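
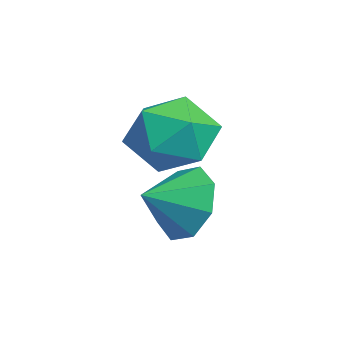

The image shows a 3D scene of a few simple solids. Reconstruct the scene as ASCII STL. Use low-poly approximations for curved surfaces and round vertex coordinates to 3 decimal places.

solid 
facet normal -0.360 0.848 -0.390
outer loop
vertex 0.534 -1.726 -0.361
vertex 0.041 -2.278 -1.106
vertex -0.209 -1.942 -0.144
endloop
endfacet
facet normal 0.326 -0.192 0.925
outer loop
vertex 0.534 -1.726 -0.361
vertex -0.209 -1.942 -0.144
vertex 0.459 -3.262 -0.654
endloop
endfacet
facet normal -0.360 0.848 -0.390
outer loop
vertex -0.209 -1.942 -0.144
vertex 0.041 -2.278 -1.106
vertex -0.805 -2.354 -0.49
endloop
endfacet
facet normal -0.203 -0.441 0.874
outer loop
vertex -0.209 -1.942 -0.144
vertex -0.805 -2.354 -0.49
vertex 0.459 -3.262 -0.654
endloop
endfacet
facet normal -0.360 0.848 -0.389
outer loop
vertex -0.805 -2.354 -0.49
vertex 0.041 -2.278 -1.106
vertex -0.906 -2.722 -1.198
endloop
endfacet
facet normal -0.479 -0.749 0.458
outer loop
vertex -0.805 -2.354 -0.49
vertex -0.906 -2.722 -1.198
vertex 0.459 -3.262 -0.654
endloop
endfacet
facet normal -0.359 0.848 -0.391
outer loop
vertex -0.906 -2.722 -1.198
vertex 0.041 -2.278 -1.106
vertex -0.451 -2.83 -1.851
endloop
endfacet
facet normal -0.339 -0.937 -0.081
outer loop
vertex -0.906 -2.722 -1.198
vertex -0.451 -2.83 -1.851
vertex 0.459 -3.262 -0.654
endloop
endfacet
facet normal -0.360 0.847 -0.390
outer loop
vertex -0.451 -2.83 -1.851
vertex 0.041 -2.278 -1.106
vertex 0.292 -2.615 -2.069
endloop
endfacet
facet normal 0.134 -0.895 -0.425
outer loop
vertex -0.451 -2.83 -1.851
vertex 0.292 -2.615 -2.069
vertex 0.459 -3.262 -0.654
endloop
endfacet
facet normal -0.359 0.848 -0.390
outer loop
vertex 0.292 -2.615 -2.069
vertex 0.041 -2.278 -1.106
vertex 0.888 -2.203 -1.722
endloop
endfacet
facet normal 0.665 -0.647 -0.374
outer loop
vertex 0.292 -2.615 -2.069
vertex 0.888 -2.203 -1.722
vertex 0.459 -3.262 -0.654
endloop
endfacet
facet normal -0.359 0.848 -0.390
outer loop
vertex 0.888 -2.203 -1.722
vertex 0.041 -2.278 -1.106
vertex 0.989 -1.835 -1.015
endloop
endfacet
facet normal 0.940 -0.339 0.042
outer loop
vertex 0.888 -2.203 -1.722
vertex 0.989 -1.835 -1.015
vertex 0.459 -3.262 -0.654
endloop
endfacet
facet normal -0.359 0.848 -0.391
outer loop
vertex 0.989 -1.835 -1.015
vertex 0.041 -2.278 -1.106
vertex 0.534 -1.726 -0.361
endloop
endfacet
facet normal 0.800 -0.150 0.581
outer loop
vertex 0.989 -1.835 -1.015
vertex 0.534 -1.726 -0.361
vertex 0.459 -3.262 -0.654
endloop
endfacet
facet normal -0.422 0.739 0.525
outer loop
vertex -2.606 -1.844 0.453
vertex -1.887 -2.067 1.345
vertex -1.574 -1.303 0.521
endloop
endfacet
facet normal -0.448 0.877 -0.175
outer loop
vertex -2.606 -1.844 0.453
vertex -1.574 -1.303 0.521
vertex -1.956 -1.703 -0.507
endloop
endfacet
facet normal -0.800 0.343 -0.492
outer loop
vertex -2.606 -1.844 0.453
vertex -1.956 -1.703 -0.507
vertex -2.506 -2.715 -0.317
endloop
endfacet
facet normal -0.992 -0.124 0.012
outer loop
vertex -2.606 -1.844 0.453
vertex -2.506 -2.715 -0.317
vertex -2.464 -2.94 0.827
endloop
endfacet
facet normal -0.758 0.121 0.641
outer loop
vertex -2.606 -1.844 0.453
vertex -2.464 -2.94 0.827
vertex -1.887 -2.067 1.345
endloop
endfacet
facet normal 0.221 0.878 -0.424
outer loop
vertex -1.956 -1.703 -0.507
vertex -1.574 -1.303 0.521
vertex -0.836 -1.84 -0.207
endloop
endfacet
facet normal 0.263 0.656 0.708
outer loop
vertex -1.574 -1.303 0.521
vertex -1.887 -2.067 1.345
vertex -0.794 -2.065 0.937
endloop
endfacet
facet normal -0.282 -0.345 0.895
outer loop
vertex -1.887 -2.067 1.345
vertex -2.464 -2.94 0.827
vertex -1.344 -3.077 1.127
endloop
endfacet
facet normal -0.660 -0.742 -0.122
outer loop
vertex -2.464 -2.94 0.827
vertex -2.506 -2.715 -0.317
vertex -1.726 -3.477 0.099
endloop
endfacet
facet normal -0.350 0.014 -0.937
outer loop
vertex -2.506 -2.715 -0.317
vertex -1.956 -1.703 -0.507
vertex -1.413 -2.713 -0.725
endloop
endfacet
facet normal 0.992 0.124 -0.012
outer loop
vertex -0.694 -2.936 0.167
vertex -0.836 -1.84 -0.207
vertex -0.794 -2.065 0.937
endloop
endfacet
facet normal 0.800 -0.343 0.492
outer loop
vertex -0.694 -2.936 0.167
vertex -0.794 -2.065 0.937
vertex -1.344 -3.077 1.127
endloop
endfacet
facet normal 0.448 -0.877 0.175
outer loop
vertex -0.694 -2.936 0.167
vertex -1.344 -3.077 1.127
vertex -1.726 -3.477 0.099
endloop
endfacet
facet normal 0.422 -0.739 -0.525
outer loop
vertex -0.694 -2.936 0.167
vertex -1.726 -3.477 0.099
vertex -1.413 -2.713 -0.725
endloop
endfacet
facet normal 0.758 -0.121 -0.641
outer loop
vertex -0.694 -2.936 0.167
vertex -1.413 -2.713 -0.725
vertex -0.836 -1.84 -0.207
endloop
endfacet
facet normal 0.660 0.742 0.122
outer loop
vertex -0.794 -2.065 0.937
vertex -0.836 -1.84 -0.207
vertex -1.574 -1.303 0.521
endloop
endfacet
facet normal 0.350 -0.014 0.937
outer loop
vertex -1.344 -3.077 1.127
vertex -0.794 -2.065 0.937
vertex -1.887 -2.067 1.345
endloop
endfacet
facet normal -0.221 -0.878 0.424
outer loop
vertex -1.726 -3.477 0.099
vertex -1.344 -3.077 1.127
vertex -2.464 -2.94 0.827
endloop
endfacet
facet normal -0.263 -0.656 -0.708
outer loop
vertex -1.413 -2.713 -0.725
vertex -1.726 -3.477 0.099
vertex -2.506 -2.715 -0.317
endloop
endfacet
facet normal 0.282 0.345 -0.895
outer loop
vertex -0.836 -1.84 -0.207
vertex -1.413 -2.713 -0.725
vertex -1.956 -1.703 -0.507
endloop
endfacet

endsolid


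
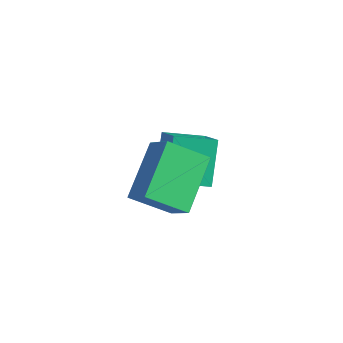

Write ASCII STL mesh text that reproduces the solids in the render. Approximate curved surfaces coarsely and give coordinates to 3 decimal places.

solid 
facet normal -0.706 0.391 -0.591
outer loop
vertex -3.281 0.683 -3.088
vertex -2.514 1.643 -3.369
vertex -2.722 -0.113 -4.282
endloop
endfacet
facet normal -0.609 -0.761 0.223
outer loop
vertex -1.586 -0.743 -3.331
vertex -3.281 0.683 -3.088
vertex -2.722 -0.113 -4.282
endloop
endfacet
facet normal -0.706 0.391 -0.591
outer loop
vertex -2.722 -0.113 -4.282
vertex -2.514 1.643 -3.369
vertex -1.955 0.847 -4.563
endloop
endfacet
facet normal 0.363 -0.517 -0.776
outer loop
vertex -1.955 0.847 -4.563
vertex -1.586 -0.743 -3.331
vertex -2.722 -0.113 -4.282
endloop
endfacet
facet normal -0.363 0.517 0.776
outer loop
vertex -3.281 0.683 -3.088
vertex -1.378 1.013 -2.418
vertex -2.514 1.643 -3.369
endloop
endfacet
facet normal -0.609 -0.761 0.223
outer loop
vertex -2.145 0.053 -2.137
vertex -3.281 0.683 -3.088
vertex -1.586 -0.743 -3.331
endloop
endfacet
facet normal -0.363 0.517 0.776
outer loop
vertex -2.145 0.053 -2.137
vertex -1.378 1.013 -2.418
vertex -3.281 0.683 -3.088
endloop
endfacet
facet normal 0.609 0.761 -0.223
outer loop
vertex -2.514 1.643 -3.369
vertex -1.378 1.013 -2.418
vertex -1.955 0.847 -4.563
endloop
endfacet
facet normal 0.363 -0.517 -0.776
outer loop
vertex -0.819 0.217 -3.612
vertex -1.586 -0.743 -3.331
vertex -1.955 0.847 -4.563
endloop
endfacet
facet normal 0.609 0.761 -0.223
outer loop
vertex -1.955 0.847 -4.563
vertex -1.378 1.013 -2.418
vertex -0.819 0.217 -3.612
endloop
endfacet
facet normal 0.706 -0.391 0.591
outer loop
vertex -0.819 0.217 -3.612
vertex -2.145 0.053 -2.137
vertex -1.586 -0.743 -3.331
endloop
endfacet
facet normal 0.706 -0.391 0.591
outer loop
vertex -1.378 1.013 -2.418
vertex -2.145 0.053 -2.137
vertex -0.819 0.217 -3.612
endloop
endfacet
facet normal -0.548 -0.633 0.547
outer loop
vertex -0.171 -2.883 -1.528
vertex -0.795 -1.474 -0.522
vertex -0.951 -2.767 -2.175
endloop
endfacet
facet normal 0.339 -0.766 -0.546
outer loop
vertex -0.205 -1.906 -2.918
vertex -0.171 -2.883 -1.528
vertex -0.951 -2.767 -2.175
endloop
endfacet
facet normal -0.548 -0.633 0.547
outer loop
vertex -0.951 -2.767 -2.175
vertex -0.795 -1.474 -0.522
vertex -1.575 -1.358 -1.169
endloop
endfacet
facet normal -0.764 0.115 -0.635
outer loop
vertex -1.575 -1.358 -1.169
vertex -0.205 -1.906 -2.918
vertex -0.951 -2.767 -2.175
endloop
endfacet
facet normal 0.764 -0.115 0.635
outer loop
vertex -0.171 -2.883 -1.528
vertex -0.049 -0.613 -1.265
vertex -0.795 -1.474 -0.522
endloop
endfacet
facet normal 0.339 -0.766 -0.546
outer loop
vertex 0.575 -2.022 -2.271
vertex -0.171 -2.883 -1.528
vertex -0.205 -1.906 -2.918
endloop
endfacet
facet normal 0.764 -0.115 0.635
outer loop
vertex 0.575 -2.022 -2.271
vertex -0.049 -0.613 -1.265
vertex -0.171 -2.883 -1.528
endloop
endfacet
facet normal -0.339 0.766 0.546
outer loop
vertex -0.795 -1.474 -0.522
vertex -0.049 -0.613 -1.265
vertex -1.575 -1.358 -1.169
endloop
endfacet
facet normal -0.764 0.115 -0.635
outer loop
vertex -0.829 -0.497 -1.912
vertex -0.205 -1.906 -2.918
vertex -1.575 -1.358 -1.169
endloop
endfacet
facet normal -0.339 0.766 0.546
outer loop
vertex -1.575 -1.358 -1.169
vertex -0.049 -0.613 -1.265
vertex -0.829 -0.497 -1.912
endloop
endfacet
facet normal 0.548 0.633 -0.547
outer loop
vertex -0.829 -0.497 -1.912
vertex 0.575 -2.022 -2.271
vertex -0.205 -1.906 -2.918
endloop
endfacet
facet normal 0.548 0.633 -0.547
outer loop
vertex -0.049 -0.613 -1.265
vertex 0.575 -2.022 -2.271
vertex -0.829 -0.497 -1.912
endloop
endfacet

endsolid


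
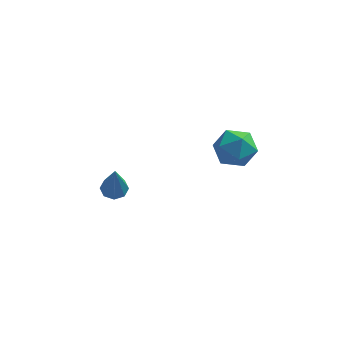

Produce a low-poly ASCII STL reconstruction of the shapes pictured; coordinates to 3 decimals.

solid 
facet normal -0.706 0.656 0.268
outer loop
vertex 2.312 -1.506 2.818
vertex 1.631 -2.236 2.811
vertex 2.138 -2.033 3.648
endloop
endfacet
facet normal -0.068 0.849 0.525
outer loop
vertex 2.312 -1.506 2.818
vertex 2.138 -2.033 3.648
vertex 3.075 -1.8 3.393
endloop
endfacet
facet normal 0.377 0.926 -0.027
outer loop
vertex 2.312 -1.506 2.818
vertex 3.075 -1.8 3.393
vertex 3.147 -1.858 2.398
endloop
endfacet
facet normal 0.015 0.781 -0.625
outer loop
vertex 2.312 -1.506 2.818
vertex 3.147 -1.858 2.398
vertex 2.255 -2.128 2.039
endloop
endfacet
facet normal -0.654 0.614 -0.442
outer loop
vertex 2.312 -1.506 2.818
vertex 2.255 -2.128 2.039
vertex 1.631 -2.236 2.811
endloop
endfacet
facet normal 0.175 0.315 0.933
outer loop
vertex 3.075 -1.8 3.393
vertex 2.138 -2.033 3.648
vertex 2.865 -2.712 3.741
endloop
endfacet
facet normal -0.856 0.004 0.517
outer loop
vertex 2.138 -2.033 3.648
vertex 1.631 -2.236 2.811
vertex 1.973 -2.982 3.382
endloop
endfacet
facet normal -0.772 -0.064 -0.633
outer loop
vertex 1.631 -2.236 2.811
vertex 2.255 -2.128 2.039
vertex 2.045 -3.04 2.387
endloop
endfacet
facet normal 0.311 0.206 -0.928
outer loop
vertex 2.255 -2.128 2.039
vertex 3.147 -1.858 2.398
vertex 2.982 -2.807 2.132
endloop
endfacet
facet normal 0.897 0.441 0.039
outer loop
vertex 3.147 -1.858 2.398
vertex 3.075 -1.8 3.393
vertex 3.489 -2.604 2.969
endloop
endfacet
facet normal -0.015 -0.781 0.625
outer loop
vertex 2.808 -3.334 2.962
vertex 2.865 -2.712 3.741
vertex 1.973 -2.982 3.382
endloop
endfacet
facet normal -0.377 -0.926 0.027
outer loop
vertex 2.808 -3.334 2.962
vertex 1.973 -2.982 3.382
vertex 2.045 -3.04 2.387
endloop
endfacet
facet normal 0.068 -0.849 -0.525
outer loop
vertex 2.808 -3.334 2.962
vertex 2.045 -3.04 2.387
vertex 2.982 -2.807 2.132
endloop
endfacet
facet normal 0.706 -0.656 -0.268
outer loop
vertex 2.808 -3.334 2.962
vertex 2.982 -2.807 2.132
vertex 3.489 -2.604 2.969
endloop
endfacet
facet normal 0.654 -0.614 0.442
outer loop
vertex 2.808 -3.334 2.962
vertex 3.489 -2.604 2.969
vertex 2.865 -2.712 3.741
endloop
endfacet
facet normal -0.311 -0.206 0.928
outer loop
vertex 1.973 -2.982 3.382
vertex 2.865 -2.712 3.741
vertex 2.138 -2.033 3.648
endloop
endfacet
facet normal -0.897 -0.441 -0.039
outer loop
vertex 2.045 -3.04 2.387
vertex 1.973 -2.982 3.382
vertex 1.631 -2.236 2.811
endloop
endfacet
facet normal -0.175 -0.315 -0.933
outer loop
vertex 2.982 -2.807 2.132
vertex 2.045 -3.04 2.387
vertex 2.255 -2.128 2.039
endloop
endfacet
facet normal 0.856 -0.004 -0.517
outer loop
vertex 3.489 -2.604 2.969
vertex 2.982 -2.807 2.132
vertex 3.147 -1.858 2.398
endloop
endfacet
facet normal 0.772 0.064 0.633
outer loop
vertex 2.865 -2.712 3.741
vertex 3.489 -2.604 2.969
vertex 3.075 -1.8 3.393
endloop
endfacet
facet normal -0.101 0.410 -0.906
outer loop
vertex -2.319 -0.498 -2.534
vertex -2.808 -0.174 -2.333
vertex -2.197 -0.075 -2.356
endloop
endfacet
facet normal 0.955 -0.294 0.043
outer loop
vertex -2.319 -0.498 -2.534
vertex -2.197 -0.075 -2.356
vertex -2.592 -1.066 -0.367
endloop
endfacet
facet normal -0.101 0.412 -0.905
outer loop
vertex -2.197 -0.075 -2.356
vertex -2.808 -0.174 -2.333
vertex -2.432 0.289 -2.164
endloop
endfacet
facet normal 0.860 0.368 0.354
outer loop
vertex -2.197 -0.075 -2.356
vertex -2.432 0.289 -2.164
vertex -2.592 -1.066 -0.367
endloop
endfacet
facet normal -0.098 0.411 -0.906
outer loop
vertex -2.432 0.289 -2.164
vertex -2.808 -0.174 -2.333
vertex -2.888 0.383 -2.072
endloop
endfacet
facet normal 0.276 0.756 0.594
outer loop
vertex -2.432 0.289 -2.164
vertex -2.888 0.383 -2.072
vertex -2.592 -1.066 -0.367
endloop
endfacet
facet normal -0.101 0.410 -0.906
outer loop
vertex -2.888 0.383 -2.072
vertex -2.808 -0.174 -2.333
vertex -3.297 0.15 -2.132
endloop
endfacet
facet normal -0.455 0.638 0.621
outer loop
vertex -2.888 0.383 -2.072
vertex -3.297 0.15 -2.132
vertex -2.592 -1.066 -0.367
endloop
endfacet
facet normal -0.100 0.411 -0.906
outer loop
vertex -3.297 0.15 -2.132
vertex -2.808 -0.174 -2.333
vertex -3.42 -0.272 -2.31
endloop
endfacet
facet normal -0.903 0.086 0.420
outer loop
vertex -3.297 0.15 -2.132
vertex -3.42 -0.272 -2.31
vertex -2.592 -1.066 -0.367
endloop
endfacet
facet normal -0.100 0.412 -0.906
outer loop
vertex -3.42 -0.272 -2.31
vertex -2.808 -0.174 -2.333
vertex -3.184 -0.637 -2.502
endloop
endfacet
facet normal -0.808 -0.579 0.108
outer loop
vertex -3.42 -0.272 -2.31
vertex -3.184 -0.637 -2.502
vertex -2.592 -1.066 -0.367
endloop
endfacet
facet normal -0.099 0.411 -0.906
outer loop
vertex -3.184 -0.637 -2.502
vertex -2.808 -0.174 -2.333
vertex -2.728 -0.73 -2.594
endloop
endfacet
facet normal -0.224 -0.966 -0.132
outer loop
vertex -3.184 -0.637 -2.502
vertex -2.728 -0.73 -2.594
vertex -2.592 -1.066 -0.367
endloop
endfacet
facet normal -0.100 0.411 -0.906
outer loop
vertex -2.728 -0.73 -2.594
vertex -2.808 -0.174 -2.333
vertex -2.319 -0.498 -2.534
endloop
endfacet
facet normal 0.505 -0.849 -0.159
outer loop
vertex -2.728 -0.73 -2.594
vertex -2.319 -0.498 -2.534
vertex -2.592 -1.066 -0.367
endloop
endfacet

endsolid


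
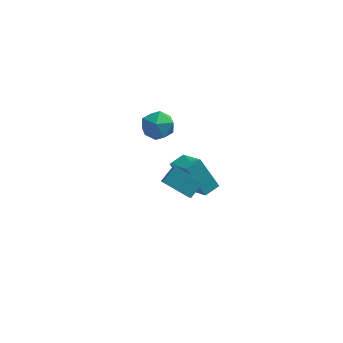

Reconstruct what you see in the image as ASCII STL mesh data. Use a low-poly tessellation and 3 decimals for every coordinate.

solid 
facet normal -0.857 0.263 0.443
outer loop
vertex -2.809 -3.924 3.692
vertex -2.308 -3.266 4.271
vertex -3.024 -2.813 2.617
endloop
endfacet
facet normal -0.496 -0.651 -0.574
outer loop
vertex -1.652 -3.234 1.909
vertex -2.809 -3.924 3.692
vertex -3.024 -2.813 2.617
endloop
endfacet
facet normal -0.857 0.263 0.443
outer loop
vertex -3.024 -2.813 2.617
vertex -2.308 -3.266 4.271
vertex -2.522 -2.155 3.197
endloop
endfacet
facet normal -0.137 0.712 -0.689
outer loop
vertex -2.522 -2.155 3.197
vertex -1.652 -3.234 1.909
vertex -3.024 -2.813 2.617
endloop
endfacet
facet normal 0.137 -0.711 0.689
outer loop
vertex -2.809 -3.924 3.692
vertex -0.936 -3.687 3.563
vertex -2.308 -3.266 4.271
endloop
endfacet
facet normal -0.497 -0.651 -0.574
outer loop
vertex -1.438 -4.345 2.983
vertex -2.809 -3.924 3.692
vertex -1.652 -3.234 1.909
endloop
endfacet
facet normal 0.138 -0.712 0.689
outer loop
vertex -1.438 -4.345 2.983
vertex -0.936 -3.687 3.563
vertex -2.809 -3.924 3.692
endloop
endfacet
facet normal 0.496 0.651 0.574
outer loop
vertex -2.308 -3.266 4.271
vertex -0.936 -3.687 3.563
vertex -2.522 -2.155 3.197
endloop
endfacet
facet normal -0.138 0.711 -0.689
outer loop
vertex -1.151 -2.576 2.488
vertex -1.652 -3.234 1.909
vertex -2.522 -2.155 3.197
endloop
endfacet
facet normal 0.497 0.651 0.574
outer loop
vertex -2.522 -2.155 3.197
vertex -0.936 -3.687 3.563
vertex -1.151 -2.576 2.488
endloop
endfacet
facet normal 0.857 -0.263 -0.443
outer loop
vertex -1.151 -2.576 2.488
vertex -1.438 -4.345 2.983
vertex -1.652 -3.234 1.909
endloop
endfacet
facet normal 0.857 -0.263 -0.443
outer loop
vertex -0.936 -3.687 3.563
vertex -1.438 -4.345 2.983
vertex -1.151 -2.576 2.488
endloop
endfacet
facet normal 0.076 0.982 -0.171
outer loop
vertex -3.843 3.736 0.743
vertex -4.279 3.923 1.622
vertex -3.286 3.836 1.566
endloop
endfacet
facet normal 0.608 0.627 -0.488
outer loop
vertex -3.843 3.736 0.743
vertex -3.286 3.836 1.566
vertex -3.075 3.117 0.905
endloop
endfacet
facet normal 0.319 0.151 -0.936
outer loop
vertex -3.843 3.736 0.743
vertex -3.075 3.117 0.905
vertex -3.939 2.76 0.553
endloop
endfacet
facet normal -0.391 0.213 -0.896
outer loop
vertex -3.843 3.736 0.743
vertex -3.939 2.76 0.553
vertex -4.683 3.258 0.996
endloop
endfacet
facet normal -0.541 0.727 -0.423
outer loop
vertex -3.843 3.736 0.743
vertex -4.683 3.258 0.996
vertex -4.279 3.923 1.622
endloop
endfacet
facet normal 0.963 0.268 0.016
outer loop
vertex -3.075 3.117 0.905
vertex -3.286 3.836 1.566
vertex -3.037 2.922 1.884
endloop
endfacet
facet normal 0.104 0.843 0.528
outer loop
vertex -3.286 3.836 1.566
vertex -4.279 3.923 1.622
vertex -3.781 3.42 2.327
endloop
endfacet
facet normal -0.895 0.430 0.120
outer loop
vertex -4.279 3.923 1.622
vertex -4.683 3.258 0.996
vertex -4.645 3.063 1.975
endloop
endfacet
facet normal -0.652 -0.401 -0.643
outer loop
vertex -4.683 3.258 0.996
vertex -3.939 2.76 0.553
vertex -4.434 2.344 1.314
endloop
endfacet
facet normal 0.496 -0.502 -0.709
outer loop
vertex -3.939 2.76 0.553
vertex -3.075 3.117 0.905
vertex -3.441 2.257 1.258
endloop
endfacet
facet normal 0.391 -0.213 0.896
outer loop
vertex -3.877 2.444 2.137
vertex -3.037 2.922 1.884
vertex -3.781 3.42 2.327
endloop
endfacet
facet normal -0.319 -0.151 0.936
outer loop
vertex -3.877 2.444 2.137
vertex -3.781 3.42 2.327
vertex -4.645 3.063 1.975
endloop
endfacet
facet normal -0.608 -0.627 0.488
outer loop
vertex -3.877 2.444 2.137
vertex -4.645 3.063 1.975
vertex -4.434 2.344 1.314
endloop
endfacet
facet normal -0.076 -0.982 0.171
outer loop
vertex -3.877 2.444 2.137
vertex -4.434 2.344 1.314
vertex -3.441 2.257 1.258
endloop
endfacet
facet normal 0.541 -0.727 0.423
outer loop
vertex -3.877 2.444 2.137
vertex -3.441 2.257 1.258
vertex -3.037 2.922 1.884
endloop
endfacet
facet normal 0.652 0.401 0.643
outer loop
vertex -3.781 3.42 2.327
vertex -3.037 2.922 1.884
vertex -3.286 3.836 1.566
endloop
endfacet
facet normal -0.496 0.502 0.709
outer loop
vertex -4.645 3.063 1.975
vertex -3.781 3.42 2.327
vertex -4.279 3.923 1.622
endloop
endfacet
facet normal -0.963 -0.268 -0.016
outer loop
vertex -4.434 2.344 1.314
vertex -4.645 3.063 1.975
vertex -4.683 3.258 0.996
endloop
endfacet
facet normal -0.104 -0.843 -0.528
outer loop
vertex -3.441 2.257 1.258
vertex -4.434 2.344 1.314
vertex -3.939 2.76 0.553
endloop
endfacet
facet normal 0.895 -0.430 -0.120
outer loop
vertex -3.037 2.922 1.884
vertex -3.441 2.257 1.258
vertex -3.075 3.117 0.905
endloop
endfacet
facet normal -0.681 -0.693 -0.235
outer loop
vertex -1.099 -0.299 -0.814
vertex -2.088 0.113 0.84
vertex -2.079 0.97 -1.716
endloop
endfacet
facet normal 0.502 -0.209 -0.839
outer loop
vertex -1.452 1.607 -1.5
vertex -1.099 -0.299 -0.814
vertex -2.079 0.97 -1.716
endloop
endfacet
facet normal -0.681 -0.693 -0.235
outer loop
vertex -2.079 0.97 -1.716
vertex -2.088 0.113 0.84
vertex -3.068 1.382 -0.062
endloop
endfacet
facet normal -0.532 0.690 -0.490
outer loop
vertex -3.068 1.382 -0.062
vertex -1.452 1.607 -1.5
vertex -2.079 0.97 -1.716
endloop
endfacet
facet normal 0.532 -0.690 0.490
outer loop
vertex -1.099 -0.299 -0.814
vertex -1.461 0.75 1.056
vertex -2.088 0.113 0.84
endloop
endfacet
facet normal 0.502 -0.209 -0.839
outer loop
vertex -0.472 0.338 -0.598
vertex -1.099 -0.299 -0.814
vertex -1.452 1.607 -1.5
endloop
endfacet
facet normal 0.532 -0.690 0.490
outer loop
vertex -0.472 0.338 -0.598
vertex -1.461 0.75 1.056
vertex -1.099 -0.299 -0.814
endloop
endfacet
facet normal -0.502 0.209 0.839
outer loop
vertex -2.088 0.113 0.84
vertex -1.461 0.75 1.056
vertex -3.068 1.382 -0.062
endloop
endfacet
facet normal -0.532 0.690 -0.490
outer loop
vertex -2.441 2.019 0.154
vertex -1.452 1.607 -1.5
vertex -3.068 1.382 -0.062
endloop
endfacet
facet normal -0.502 0.209 0.839
outer loop
vertex -3.068 1.382 -0.062
vertex -1.461 0.75 1.056
vertex -2.441 2.019 0.154
endloop
endfacet
facet normal 0.681 0.693 0.235
outer loop
vertex -2.441 2.019 0.154
vertex -0.472 0.338 -0.598
vertex -1.452 1.607 -1.5
endloop
endfacet
facet normal 0.681 0.693 0.235
outer loop
vertex -1.461 0.75 1.056
vertex -0.472 0.338 -0.598
vertex -2.441 2.019 0.154
endloop
endfacet

endsolid


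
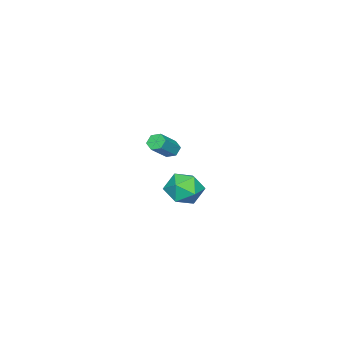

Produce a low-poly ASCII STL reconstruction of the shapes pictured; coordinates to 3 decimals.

solid 
facet normal -0.760 0.102 -0.641
outer loop
vertex -3.598 -3.4 -4.891
vertex -3.969 -3.323 -4.439
vertex -3.701 -2.858 -4.683
endloop
endfacet
facet normal 0.626 0.380 -0.681
outer loop
vertex -3.598 -3.4 -4.891
vertex -3.701 -2.858 -4.683
vertex -2.299 -3.574 -3.793
endloop
endfacet
facet normal 0.626 0.380 -0.681
outer loop
vertex -2.299 -3.574 -3.793
vertex -3.701 -2.858 -4.683
vertex -2.402 -3.032 -3.585
endloop
endfacet
facet normal 0.759 -0.102 0.642
outer loop
vertex -2.299 -3.574 -3.793
vertex -2.402 -3.032 -3.585
vertex -2.671 -3.497 -3.341
endloop
endfacet
facet normal -0.760 0.102 -0.642
outer loop
vertex -3.701 -2.858 -4.683
vertex -3.969 -3.323 -4.439
vertex -4.072 -2.78 -4.231
endloop
endfacet
facet normal 0.163 0.986 -0.036
outer loop
vertex -3.701 -2.858 -4.683
vertex -4.072 -2.78 -4.231
vertex -2.402 -3.032 -3.585
endloop
endfacet
facet normal 0.162 0.986 -0.035
outer loop
vertex -2.402 -3.032 -3.585
vertex -4.072 -2.78 -4.231
vertex -2.774 -2.955 -3.133
endloop
endfacet
facet normal 0.759 -0.102 0.642
outer loop
vertex -2.402 -3.032 -3.585
vertex -2.774 -2.955 -3.133
vertex -2.671 -3.497 -3.341
endloop
endfacet
facet normal -0.759 0.102 -0.642
outer loop
vertex -4.072 -2.78 -4.231
vertex -3.969 -3.323 -4.439
vertex -4.341 -3.246 -3.987
endloop
endfacet
facet normal -0.464 0.606 0.646
outer loop
vertex -4.072 -2.78 -4.231
vertex -4.341 -3.246 -3.987
vertex -2.774 -2.955 -3.133
endloop
endfacet
facet normal -0.464 0.606 0.645
outer loop
vertex -2.774 -2.955 -3.133
vertex -4.341 -3.246 -3.987
vertex -3.042 -3.42 -2.889
endloop
endfacet
facet normal 0.760 -0.102 0.641
outer loop
vertex -2.774 -2.955 -3.133
vertex -3.042 -3.42 -2.889
vertex -2.671 -3.497 -3.341
endloop
endfacet
facet normal -0.759 0.102 -0.642
outer loop
vertex -4.341 -3.246 -3.987
vertex -3.969 -3.323 -4.439
vertex -4.238 -3.788 -4.195
endloop
endfacet
facet normal -0.626 -0.380 0.681
outer loop
vertex -4.341 -3.246 -3.987
vertex -4.238 -3.788 -4.195
vertex -3.042 -3.42 -2.889
endloop
endfacet
facet normal -0.626 -0.380 0.681
outer loop
vertex -3.042 -3.42 -2.889
vertex -4.238 -3.788 -4.195
vertex -2.939 -3.962 -3.097
endloop
endfacet
facet normal 0.760 -0.102 0.641
outer loop
vertex -3.042 -3.42 -2.889
vertex -2.939 -3.962 -3.097
vertex -2.671 -3.497 -3.341
endloop
endfacet
facet normal -0.759 0.102 -0.642
outer loop
vertex -4.238 -3.788 -4.195
vertex -3.969 -3.323 -4.439
vertex -3.866 -3.865 -4.647
endloop
endfacet
facet normal -0.162 -0.986 0.035
outer loop
vertex -4.238 -3.788 -4.195
vertex -3.866 -3.865 -4.647
vertex -2.939 -3.962 -3.097
endloop
endfacet
facet normal -0.163 -0.986 0.036
outer loop
vertex -2.939 -3.962 -3.097
vertex -3.866 -3.865 -4.647
vertex -2.568 -4.04 -3.549
endloop
endfacet
facet normal 0.760 -0.102 0.642
outer loop
vertex -2.939 -3.962 -3.097
vertex -2.568 -4.04 -3.549
vertex -2.671 -3.497 -3.341
endloop
endfacet
facet normal -0.760 0.102 -0.641
outer loop
vertex -3.866 -3.865 -4.647
vertex -3.969 -3.323 -4.439
vertex -3.598 -3.4 -4.891
endloop
endfacet
facet normal 0.464 -0.606 -0.646
outer loop
vertex -3.866 -3.865 -4.647
vertex -3.598 -3.4 -4.891
vertex -2.568 -4.04 -3.549
endloop
endfacet
facet normal 0.465 -0.606 -0.646
outer loop
vertex -2.568 -4.04 -3.549
vertex -3.598 -3.4 -4.891
vertex -2.299 -3.574 -3.793
endloop
endfacet
facet normal 0.759 -0.102 0.642
outer loop
vertex -2.568 -4.04 -3.549
vertex -2.299 -3.574 -3.793
vertex -2.671 -3.497 -3.341
endloop
endfacet
facet normal -0.654 0.534 0.536
outer loop
vertex 2.719 2.499 -2.641
vertex 2.352 1.581 -2.174
vertex 3.177 2.134 -1.718
endloop
endfacet
facet normal -0.068 0.916 0.396
outer loop
vertex 2.719 2.499 -2.641
vertex 3.177 2.134 -1.718
vertex 3.805 2.528 -2.521
endloop
endfacet
facet normal 0.009 0.949 -0.314
outer loop
vertex 2.719 2.499 -2.641
vertex 3.805 2.528 -2.521
vertex 3.369 2.217 -3.475
endloop
endfacet
facet normal -0.529 0.588 -0.611
outer loop
vertex 2.719 2.499 -2.641
vertex 3.369 2.217 -3.475
vertex 2.47 1.632 -3.26
endloop
endfacet
facet normal -0.939 0.332 -0.087
outer loop
vertex 2.719 2.499 -2.641
vertex 2.47 1.632 -3.26
vertex 2.352 1.581 -2.174
endloop
endfacet
facet normal 0.492 0.565 0.662
outer loop
vertex 3.805 2.528 -2.521
vertex 3.177 2.134 -1.718
vertex 4.11 1.628 -1.98
endloop
endfacet
facet normal -0.456 -0.052 0.888
outer loop
vertex 3.177 2.134 -1.718
vertex 2.352 1.581 -2.174
vertex 3.211 1.043 -1.765
endloop
endfacet
facet normal -0.917 -0.381 -0.118
outer loop
vertex 2.352 1.581 -2.174
vertex 2.47 1.632 -3.26
vertex 2.775 0.732 -2.719
endloop
endfacet
facet normal -0.253 0.034 -0.967
outer loop
vertex 2.47 1.632 -3.26
vertex 3.369 2.217 -3.475
vertex 3.403 1.126 -3.522
endloop
endfacet
facet normal 0.618 0.619 -0.484
outer loop
vertex 3.369 2.217 -3.475
vertex 3.805 2.528 -2.521
vertex 4.228 1.679 -3.066
endloop
endfacet
facet normal 0.529 -0.588 0.611
outer loop
vertex 3.861 0.761 -2.599
vertex 4.11 1.628 -1.98
vertex 3.211 1.043 -1.765
endloop
endfacet
facet normal -0.009 -0.949 0.314
outer loop
vertex 3.861 0.761 -2.599
vertex 3.211 1.043 -1.765
vertex 2.775 0.732 -2.719
endloop
endfacet
facet normal 0.068 -0.916 -0.396
outer loop
vertex 3.861 0.761 -2.599
vertex 2.775 0.732 -2.719
vertex 3.403 1.126 -3.522
endloop
endfacet
facet normal 0.654 -0.534 -0.536
outer loop
vertex 3.861 0.761 -2.599
vertex 3.403 1.126 -3.522
vertex 4.228 1.679 -3.066
endloop
endfacet
facet normal 0.939 -0.332 0.087
outer loop
vertex 3.861 0.761 -2.599
vertex 4.228 1.679 -3.066
vertex 4.11 1.628 -1.98
endloop
endfacet
facet normal 0.253 -0.034 0.967
outer loop
vertex 3.211 1.043 -1.765
vertex 4.11 1.628 -1.98
vertex 3.177 2.134 -1.718
endloop
endfacet
facet normal -0.618 -0.619 0.484
outer loop
vertex 2.775 0.732 -2.719
vertex 3.211 1.043 -1.765
vertex 2.352 1.581 -2.174
endloop
endfacet
facet normal -0.492 -0.565 -0.662
outer loop
vertex 3.403 1.126 -3.522
vertex 2.775 0.732 -2.719
vertex 2.47 1.632 -3.26
endloop
endfacet
facet normal 0.456 0.052 -0.888
outer loop
vertex 4.228 1.679 -3.066
vertex 3.403 1.126 -3.522
vertex 3.369 2.217 -3.475
endloop
endfacet
facet normal 0.917 0.381 0.118
outer loop
vertex 4.11 1.628 -1.98
vertex 4.228 1.679 -3.066
vertex 3.805 2.528 -2.521
endloop
endfacet

endsolid


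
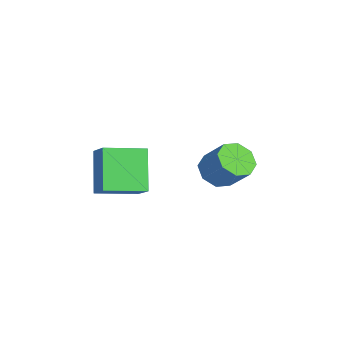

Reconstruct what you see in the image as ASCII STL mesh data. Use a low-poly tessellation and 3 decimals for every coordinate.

solid 
facet normal -0.533 -0.463 -0.708
outer loop
vertex -3.63 2.939 -0.956
vertex -4.395 3.058 -0.458
vertex -3.957 3.544 -1.105
endloop
endfacet
facet normal 0.707 0.216 -0.673
outer loop
vertex -3.63 2.939 -0.956
vertex -3.957 3.544 -1.105
vertex -2.82 3.642 0.121
endloop
endfacet
facet normal 0.707 0.215 -0.673
outer loop
vertex -2.82 3.642 0.121
vertex -3.957 3.544 -1.105
vertex -3.147 4.248 -0.029
endloop
endfacet
facet normal 0.533 0.463 0.708
outer loop
vertex -2.82 3.642 0.121
vertex -3.147 4.248 -0.029
vertex -3.585 3.762 0.618
endloop
endfacet
facet normal -0.532 -0.463 -0.708
outer loop
vertex -3.957 3.544 -1.105
vertex -4.395 3.058 -0.458
vertex -4.541 3.865 -0.876
endloop
endfacet
facet normal 0.172 0.760 -0.627
outer loop
vertex -3.957 3.544 -1.105
vertex -4.541 3.865 -0.876
vertex -3.147 4.248 -0.029
endloop
endfacet
facet normal 0.171 0.761 -0.626
outer loop
vertex -3.147 4.248 -0.029
vertex -4.541 3.865 -0.876
vertex -3.731 4.569 0.201
endloop
endfacet
facet normal 0.533 0.463 0.708
outer loop
vertex -3.147 4.248 -0.029
vertex -3.731 4.569 0.201
vertex -3.585 3.762 0.618
endloop
endfacet
facet normal -0.533 -0.463 -0.708
outer loop
vertex -4.541 3.865 -0.876
vertex -4.395 3.058 -0.458
vertex -5.039 3.713 -0.402
endloop
endfacet
facet normal -0.465 0.860 -0.212
outer loop
vertex -4.541 3.865 -0.876
vertex -5.039 3.713 -0.402
vertex -3.731 4.569 0.201
endloop
endfacet
facet normal -0.465 0.860 -0.212
outer loop
vertex -3.731 4.569 0.201
vertex -5.039 3.713 -0.402
vertex -4.229 4.417 0.675
endloop
endfacet
facet normal 0.533 0.463 0.708
outer loop
vertex -3.731 4.569 0.201
vertex -4.229 4.417 0.675
vertex -3.585 3.762 0.618
endloop
endfacet
facet normal -0.533 -0.463 -0.708
outer loop
vertex -5.039 3.713 -0.402
vertex -4.395 3.058 -0.458
vertex -5.16 3.178 0.039
endloop
endfacet
facet normal -0.829 0.456 0.325
outer loop
vertex -5.039 3.713 -0.402
vertex -5.16 3.178 0.039
vertex -4.229 4.417 0.675
endloop
endfacet
facet normal -0.829 0.455 0.326
outer loop
vertex -4.229 4.417 0.675
vertex -5.16 3.178 0.039
vertex -4.35 3.881 1.116
endloop
endfacet
facet normal 0.533 0.463 0.708
outer loop
vertex -4.229 4.417 0.675
vertex -4.35 3.881 1.116
vertex -3.585 3.762 0.618
endloop
endfacet
facet normal -0.533 -0.463 -0.708
outer loop
vertex -5.16 3.178 0.039
vertex -4.395 3.058 -0.458
vertex -4.833 2.572 0.189
endloop
endfacet
facet normal -0.708 -0.215 0.673
outer loop
vertex -5.16 3.178 0.039
vertex -4.833 2.572 0.189
vertex -4.35 3.881 1.116
endloop
endfacet
facet normal -0.707 -0.216 0.674
outer loop
vertex -4.35 3.881 1.116
vertex -4.833 2.572 0.189
vertex -4.023 3.276 1.265
endloop
endfacet
facet normal 0.533 0.463 0.708
outer loop
vertex -4.35 3.881 1.116
vertex -4.023 3.276 1.265
vertex -3.585 3.762 0.618
endloop
endfacet
facet normal -0.533 -0.463 -0.708
outer loop
vertex -4.833 2.572 0.189
vertex -4.395 3.058 -0.458
vertex -4.249 2.251 -0.041
endloop
endfacet
facet normal -0.171 -0.760 0.626
outer loop
vertex -4.833 2.572 0.189
vertex -4.249 2.251 -0.041
vertex -4.023 3.276 1.265
endloop
endfacet
facet normal -0.172 -0.760 0.626
outer loop
vertex -4.023 3.276 1.265
vertex -4.249 2.251 -0.041
vertex -3.439 2.955 1.036
endloop
endfacet
facet normal 0.532 0.463 0.708
outer loop
vertex -4.023 3.276 1.265
vertex -3.439 2.955 1.036
vertex -3.585 3.762 0.618
endloop
endfacet
facet normal -0.533 -0.463 -0.708
outer loop
vertex -4.249 2.251 -0.041
vertex -4.395 3.058 -0.458
vertex -3.751 2.403 -0.515
endloop
endfacet
facet normal 0.465 -0.860 0.212
outer loop
vertex -4.249 2.251 -0.041
vertex -3.751 2.403 -0.515
vertex -3.439 2.955 1.036
endloop
endfacet
facet normal 0.465 -0.860 0.212
outer loop
vertex -3.439 2.955 1.036
vertex -3.751 2.403 -0.515
vertex -2.941 3.107 0.562
endloop
endfacet
facet normal 0.533 0.463 0.708
outer loop
vertex -3.439 2.955 1.036
vertex -2.941 3.107 0.562
vertex -3.585 3.762 0.618
endloop
endfacet
facet normal -0.533 -0.463 -0.708
outer loop
vertex -3.751 2.403 -0.515
vertex -4.395 3.058 -0.458
vertex -3.63 2.939 -0.956
endloop
endfacet
facet normal 0.829 -0.455 -0.326
outer loop
vertex -3.751 2.403 -0.515
vertex -3.63 2.939 -0.956
vertex -2.941 3.107 0.562
endloop
endfacet
facet normal 0.828 -0.456 -0.326
outer loop
vertex -2.941 3.107 0.562
vertex -3.63 2.939 -0.956
vertex -2.82 3.642 0.121
endloop
endfacet
facet normal 0.533 0.463 0.708
outer loop
vertex -2.941 3.107 0.562
vertex -2.82 3.642 0.121
vertex -3.585 3.762 0.618
endloop
endfacet
facet normal -0.588 0.033 0.808
outer loop
vertex -1.94 -1.642 2.439
vertex -2.269 0.111 2.128
vertex -2.956 -1.962 1.712
endloop
endfacet
facet normal 0.182 -0.968 0.172
outer loop
vertex -1.731 -2.031 0.032
vertex -1.94 -1.642 2.439
vertex -2.956 -1.962 1.712
endloop
endfacet
facet normal -0.589 0.033 0.807
outer loop
vertex -2.956 -1.962 1.712
vertex -2.269 0.111 2.128
vertex -3.285 -0.209 1.4
endloop
endfacet
facet normal -0.788 -0.248 -0.564
outer loop
vertex -3.285 -0.209 1.4
vertex -1.731 -2.031 0.032
vertex -2.956 -1.962 1.712
endloop
endfacet
facet normal 0.788 0.248 0.564
outer loop
vertex -1.94 -1.642 2.439
vertex -1.044 0.042 0.448
vertex -2.269 0.111 2.128
endloop
endfacet
facet normal 0.182 -0.968 0.172
outer loop
vertex -0.715 -1.711 0.76
vertex -1.94 -1.642 2.439
vertex -1.731 -2.031 0.032
endloop
endfacet
facet normal 0.787 0.248 0.564
outer loop
vertex -0.715 -1.711 0.76
vertex -1.044 0.042 0.448
vertex -1.94 -1.642 2.439
endloop
endfacet
facet normal -0.182 0.968 -0.172
outer loop
vertex -2.269 0.111 2.128
vertex -1.044 0.042 0.448
vertex -3.285 -0.209 1.4
endloop
endfacet
facet normal -0.787 -0.248 -0.564
outer loop
vertex -2.06 -0.278 -0.279
vertex -1.731 -2.031 0.032
vertex -3.285 -0.209 1.4
endloop
endfacet
facet normal -0.182 0.968 -0.172
outer loop
vertex -3.285 -0.209 1.4
vertex -1.044 0.042 0.448
vertex -2.06 -0.278 -0.279
endloop
endfacet
facet normal 0.589 -0.033 -0.808
outer loop
vertex -2.06 -0.278 -0.279
vertex -0.715 -1.711 0.76
vertex -1.731 -2.031 0.032
endloop
endfacet
facet normal 0.589 -0.033 -0.808
outer loop
vertex -1.044 0.042 0.448
vertex -0.715 -1.711 0.76
vertex -2.06 -0.278 -0.279
endloop
endfacet

endsolid


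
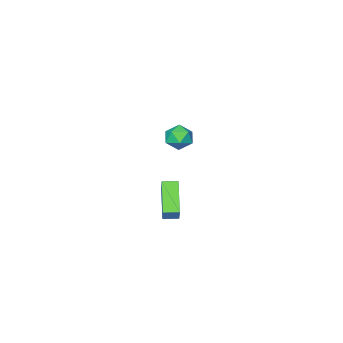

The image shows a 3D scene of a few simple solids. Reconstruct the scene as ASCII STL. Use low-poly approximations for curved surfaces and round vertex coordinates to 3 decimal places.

solid 
facet normal 0.044 0.137 0.990
outer loop
vertex -3.464 -3.054 -1.982
vertex -3.575 -3.984 -1.848
vertex -2.706 -3.619 -1.937
endloop
endfacet
facet normal 0.431 0.629 0.647
outer loop
vertex -3.464 -3.054 -1.982
vertex -2.706 -3.619 -1.937
vertex -2.745 -2.928 -2.583
endloop
endfacet
facet normal -0.003 0.979 0.202
outer loop
vertex -3.464 -3.054 -1.982
vertex -2.745 -2.928 -2.583
vertex -3.637 -2.867 -2.893
endloop
endfacet
facet normal -0.657 0.704 0.269
outer loop
vertex -3.464 -3.054 -1.982
vertex -3.637 -2.867 -2.893
vertex -4.15 -3.519 -2.439
endloop
endfacet
facet normal -0.628 0.184 0.756
outer loop
vertex -3.464 -3.054 -1.982
vertex -4.15 -3.519 -2.439
vertex -3.575 -3.984 -1.848
endloop
endfacet
facet normal 0.922 0.291 0.255
outer loop
vertex -2.745 -2.928 -2.583
vertex -2.706 -3.619 -1.937
vertex -2.41 -3.781 -2.821
endloop
endfacet
facet normal 0.296 -0.507 0.810
outer loop
vertex -2.706 -3.619 -1.937
vertex -3.575 -3.984 -1.848
vertex -2.923 -4.433 -2.367
endloop
endfacet
facet normal -0.792 -0.432 0.431
outer loop
vertex -3.575 -3.984 -1.848
vertex -4.15 -3.519 -2.439
vertex -3.815 -4.372 -2.677
endloop
endfacet
facet normal -0.839 0.412 -0.356
outer loop
vertex -4.15 -3.519 -2.439
vertex -3.637 -2.867 -2.893
vertex -3.854 -3.681 -3.323
endloop
endfacet
facet normal 0.220 0.857 -0.465
outer loop
vertex -3.637 -2.867 -2.893
vertex -2.745 -2.928 -2.583
vertex -2.985 -3.316 -3.412
endloop
endfacet
facet normal 0.657 -0.704 -0.269
outer loop
vertex -3.096 -4.246 -3.278
vertex -2.41 -3.781 -2.821
vertex -2.923 -4.433 -2.367
endloop
endfacet
facet normal 0.003 -0.979 -0.202
outer loop
vertex -3.096 -4.246 -3.278
vertex -2.923 -4.433 -2.367
vertex -3.815 -4.372 -2.677
endloop
endfacet
facet normal -0.431 -0.629 -0.647
outer loop
vertex -3.096 -4.246 -3.278
vertex -3.815 -4.372 -2.677
vertex -3.854 -3.681 -3.323
endloop
endfacet
facet normal -0.044 -0.137 -0.990
outer loop
vertex -3.096 -4.246 -3.278
vertex -3.854 -3.681 -3.323
vertex -2.985 -3.316 -3.412
endloop
endfacet
facet normal 0.628 -0.184 -0.756
outer loop
vertex -3.096 -4.246 -3.278
vertex -2.985 -3.316 -3.412
vertex -2.41 -3.781 -2.821
endloop
endfacet
facet normal 0.839 -0.412 0.356
outer loop
vertex -2.923 -4.433 -2.367
vertex -2.41 -3.781 -2.821
vertex -2.706 -3.619 -1.937
endloop
endfacet
facet normal -0.220 -0.857 0.465
outer loop
vertex -3.815 -4.372 -2.677
vertex -2.923 -4.433 -2.367
vertex -3.575 -3.984 -1.848
endloop
endfacet
facet normal -0.922 -0.291 -0.255
outer loop
vertex -3.854 -3.681 -3.323
vertex -3.815 -4.372 -2.677
vertex -4.15 -3.519 -2.439
endloop
endfacet
facet normal -0.296 0.507 -0.810
outer loop
vertex -2.985 -3.316 -3.412
vertex -3.854 -3.681 -3.323
vertex -3.637 -2.867 -2.893
endloop
endfacet
facet normal 0.792 0.432 -0.431
outer loop
vertex -2.41 -3.781 -2.821
vertex -2.985 -3.316 -3.412
vertex -2.745 -2.928 -2.583
endloop
endfacet
facet normal -0.477 -0.641 0.601
outer loop
vertex 3.109 2.79 -0.615
vertex 2.41 3.308 -0.617
vertex 2.688 2.219 -1.558
endloop
endfacet
facet normal 0.803 -0.596 0.002
outer loop
vertex 3.71 3.592 -2.843
vertex 3.109 2.79 -0.615
vertex 2.688 2.219 -1.558
endloop
endfacet
facet normal -0.477 -0.641 0.601
outer loop
vertex 2.688 2.219 -1.558
vertex 2.41 3.308 -0.617
vertex 1.99 2.737 -1.56
endloop
endfacet
facet normal -0.356 -0.483 -0.800
outer loop
vertex 1.99 2.737 -1.56
vertex 3.71 3.592 -2.843
vertex 2.688 2.219 -1.558
endloop
endfacet
facet normal 0.356 0.483 0.800
outer loop
vertex 3.109 2.79 -0.615
vertex 3.432 4.681 -1.902
vertex 2.41 3.308 -0.617
endloop
endfacet
facet normal 0.804 -0.595 0.003
outer loop
vertex 4.13 4.163 -1.9
vertex 3.109 2.79 -0.615
vertex 3.71 3.592 -2.843
endloop
endfacet
facet normal 0.356 0.483 0.800
outer loop
vertex 4.13 4.163 -1.9
vertex 3.432 4.681 -1.902
vertex 3.109 2.79 -0.615
endloop
endfacet
facet normal -0.803 0.595 -0.003
outer loop
vertex 2.41 3.308 -0.617
vertex 3.432 4.681 -1.902
vertex 1.99 2.737 -1.56
endloop
endfacet
facet normal -0.356 -0.484 -0.800
outer loop
vertex 3.011 4.11 -2.845
vertex 3.71 3.592 -2.843
vertex 1.99 2.737 -1.56
endloop
endfacet
facet normal -0.803 0.596 -0.002
outer loop
vertex 1.99 2.737 -1.56
vertex 3.432 4.681 -1.902
vertex 3.011 4.11 -2.845
endloop
endfacet
facet normal 0.477 0.641 -0.601
outer loop
vertex 3.011 4.11 -2.845
vertex 4.13 4.163 -1.9
vertex 3.71 3.592 -2.843
endloop
endfacet
facet normal 0.477 0.641 -0.601
outer loop
vertex 3.432 4.681 -1.902
vertex 4.13 4.163 -1.9
vertex 3.011 4.11 -2.845
endloop
endfacet

endsolid


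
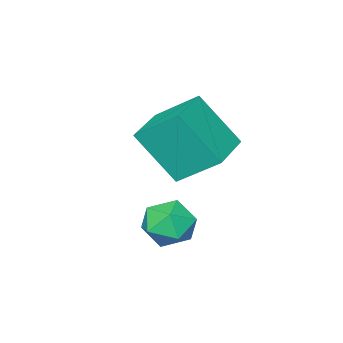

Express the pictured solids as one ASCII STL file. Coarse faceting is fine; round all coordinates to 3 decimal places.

solid 
facet normal -0.886 -0.463 0.034
outer loop
vertex -3.847 -3.245 3.076
vertex -4.465 -2.181 1.473
vertex -3.263 -4.435 2.061
endloop
endfacet
facet normal 0.306 -0.527 0.793
outer loop
vertex -1.855 -3.699 2.007
vertex -3.847 -3.245 3.076
vertex -3.263 -4.435 2.061
endloop
endfacet
facet normal -0.886 -0.463 0.034
outer loop
vertex -3.263 -4.435 2.061
vertex -4.465 -2.181 1.473
vertex -3.881 -3.372 0.458
endloop
endfacet
facet normal 0.349 -0.713 -0.608
outer loop
vertex -3.881 -3.372 0.458
vertex -1.855 -3.699 2.007
vertex -3.263 -4.435 2.061
endloop
endfacet
facet normal -0.349 0.713 0.608
outer loop
vertex -3.847 -3.245 3.076
vertex -3.057 -1.445 1.419
vertex -4.465 -2.181 1.473
endloop
endfacet
facet normal 0.306 -0.526 0.793
outer loop
vertex -2.439 -2.508 3.022
vertex -3.847 -3.245 3.076
vertex -1.855 -3.699 2.007
endloop
endfacet
facet normal -0.350 0.713 0.608
outer loop
vertex -2.439 -2.508 3.022
vertex -3.057 -1.445 1.419
vertex -3.847 -3.245 3.076
endloop
endfacet
facet normal -0.306 0.526 -0.793
outer loop
vertex -4.465 -2.181 1.473
vertex -3.057 -1.445 1.419
vertex -3.881 -3.372 0.458
endloop
endfacet
facet normal 0.350 -0.713 -0.608
outer loop
vertex -2.473 -2.635 0.404
vertex -1.855 -3.699 2.007
vertex -3.881 -3.372 0.458
endloop
endfacet
facet normal -0.306 0.526 -0.793
outer loop
vertex -3.881 -3.372 0.458
vertex -3.057 -1.445 1.419
vertex -2.473 -2.635 0.404
endloop
endfacet
facet normal 0.886 0.463 -0.034
outer loop
vertex -2.473 -2.635 0.404
vertex -2.439 -2.508 3.022
vertex -1.855 -3.699 2.007
endloop
endfacet
facet normal 0.885 0.464 -0.034
outer loop
vertex -3.057 -1.445 1.419
vertex -2.439 -2.508 3.022
vertex -2.473 -2.635 0.404
endloop
endfacet
facet normal -0.261 0.481 0.837
outer loop
vertex -2.271 -1.545 -0.53
vertex -2.219 -2.293 -0.084
vertex -1.517 -1.781 -0.159
endloop
endfacet
facet normal 0.092 0.914 0.394
outer loop
vertex -2.271 -1.545 -0.53
vertex -1.517 -1.781 -0.159
vertex -1.52 -1.435 -0.961
endloop
endfacet
facet normal -0.265 0.938 -0.223
outer loop
vertex -2.271 -1.545 -0.53
vertex -1.52 -1.435 -0.961
vertex -2.224 -1.734 -1.381
endloop
endfacet
facet normal -0.839 0.519 -0.162
outer loop
vertex -2.271 -1.545 -0.53
vertex -2.224 -1.734 -1.381
vertex -2.656 -2.264 -0.839
endloop
endfacet
facet normal -0.837 0.236 0.494
outer loop
vertex -2.271 -1.545 -0.53
vertex -2.656 -2.264 -0.839
vertex -2.219 -2.293 -0.084
endloop
endfacet
facet normal 0.733 0.626 0.267
outer loop
vertex -1.52 -1.435 -0.961
vertex -1.517 -1.781 -0.159
vertex -1.004 -2.116 -0.781
endloop
endfacet
facet normal 0.161 -0.076 0.984
outer loop
vertex -1.517 -1.781 -0.159
vertex -2.219 -2.293 -0.084
vertex -1.436 -2.646 -0.239
endloop
endfacet
facet normal -0.771 -0.471 0.428
outer loop
vertex -2.219 -2.293 -0.084
vertex -2.656 -2.264 -0.839
vertex -2.14 -2.945 -0.659
endloop
endfacet
facet normal -0.775 -0.014 -0.632
outer loop
vertex -2.656 -2.264 -0.839
vertex -2.224 -1.734 -1.381
vertex -2.143 -2.599 -1.461
endloop
endfacet
facet normal 0.154 0.664 -0.732
outer loop
vertex -2.224 -1.734 -1.381
vertex -1.52 -1.435 -0.961
vertex -1.441 -2.087 -1.536
endloop
endfacet
facet normal 0.839 -0.519 0.162
outer loop
vertex -1.389 -2.835 -1.09
vertex -1.004 -2.116 -0.781
vertex -1.436 -2.646 -0.239
endloop
endfacet
facet normal 0.265 -0.938 0.223
outer loop
vertex -1.389 -2.835 -1.09
vertex -1.436 -2.646 -0.239
vertex -2.14 -2.945 -0.659
endloop
endfacet
facet normal -0.092 -0.914 -0.394
outer loop
vertex -1.389 -2.835 -1.09
vertex -2.14 -2.945 -0.659
vertex -2.143 -2.599 -1.461
endloop
endfacet
facet normal 0.261 -0.481 -0.837
outer loop
vertex -1.389 -2.835 -1.09
vertex -2.143 -2.599 -1.461
vertex -1.441 -2.087 -1.536
endloop
endfacet
facet normal 0.837 -0.236 -0.494
outer loop
vertex -1.389 -2.835 -1.09
vertex -1.441 -2.087 -1.536
vertex -1.004 -2.116 -0.781
endloop
endfacet
facet normal 0.775 0.014 0.632
outer loop
vertex -1.436 -2.646 -0.239
vertex -1.004 -2.116 -0.781
vertex -1.517 -1.781 -0.159
endloop
endfacet
facet normal -0.154 -0.664 0.732
outer loop
vertex -2.14 -2.945 -0.659
vertex -1.436 -2.646 -0.239
vertex -2.219 -2.293 -0.084
endloop
endfacet
facet normal -0.733 -0.626 -0.267
outer loop
vertex -2.143 -2.599 -1.461
vertex -2.14 -2.945 -0.659
vertex -2.656 -2.264 -0.839
endloop
endfacet
facet normal -0.161 0.076 -0.984
outer loop
vertex -1.441 -2.087 -1.536
vertex -2.143 -2.599 -1.461
vertex -2.224 -1.734 -1.381
endloop
endfacet
facet normal 0.771 0.471 -0.428
outer loop
vertex -1.004 -2.116 -0.781
vertex -1.441 -2.087 -1.536
vertex -1.52 -1.435 -0.961
endloop
endfacet

endsolid


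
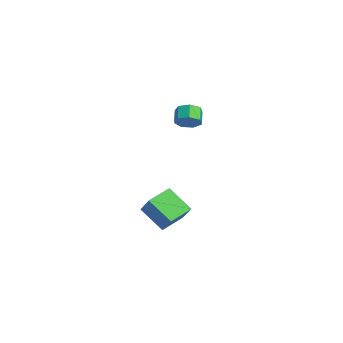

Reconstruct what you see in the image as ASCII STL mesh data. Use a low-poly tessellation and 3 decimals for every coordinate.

solid 
facet normal -0.701 -0.394 0.595
outer loop
vertex 1.683 -3.843 -2.425
vertex 1.124 -2.283 -2.049
vertex 0.581 -3.914 -3.77
endloop
endfacet
facet normal 0.329 -0.918 -0.221
outer loop
vertex 1.996 -3.117 -4.971
vertex 1.683 -3.843 -2.425
vertex 0.581 -3.914 -3.77
endloop
endfacet
facet normal -0.700 -0.395 0.595
outer loop
vertex 0.581 -3.914 -3.77
vertex 1.124 -2.283 -2.049
vertex 0.022 -2.354 -3.393
endloop
endfacet
facet normal -0.633 -0.040 -0.773
outer loop
vertex 0.022 -2.354 -3.393
vertex 1.996 -3.117 -4.971
vertex 0.581 -3.914 -3.77
endloop
endfacet
facet normal 0.633 0.041 0.773
outer loop
vertex 1.683 -3.843 -2.425
vertex 2.539 -1.486 -3.25
vertex 1.124 -2.283 -2.049
endloop
endfacet
facet normal 0.329 -0.918 -0.221
outer loop
vertex 3.098 -3.046 -3.627
vertex 1.683 -3.843 -2.425
vertex 1.996 -3.117 -4.971
endloop
endfacet
facet normal 0.634 0.040 0.773
outer loop
vertex 3.098 -3.046 -3.627
vertex 2.539 -1.486 -3.25
vertex 1.683 -3.843 -2.425
endloop
endfacet
facet normal -0.329 0.918 0.221
outer loop
vertex 1.124 -2.283 -2.049
vertex 2.539 -1.486 -3.25
vertex 0.022 -2.354 -3.393
endloop
endfacet
facet normal -0.633 -0.041 -0.773
outer loop
vertex 1.437 -1.557 -4.595
vertex 1.996 -3.117 -4.971
vertex 0.022 -2.354 -3.393
endloop
endfacet
facet normal -0.329 0.918 0.221
outer loop
vertex 0.022 -2.354 -3.393
vertex 2.539 -1.486 -3.25
vertex 1.437 -1.557 -4.595
endloop
endfacet
facet normal 0.700 0.394 -0.595
outer loop
vertex 1.437 -1.557 -4.595
vertex 3.098 -3.046 -3.627
vertex 1.996 -3.117 -4.971
endloop
endfacet
facet normal 0.700 0.395 -0.595
outer loop
vertex 2.539 -1.486 -3.25
vertex 3.098 -3.046 -3.627
vertex 1.437 -1.557 -4.595
endloop
endfacet
facet normal 0.740 -0.369 -0.563
outer loop
vertex 2.149 -1.462 4.308
vertex 1.698 -1.324 3.625
vertex 2.237 -0.816 4.0
endloop
endfacet
facet normal 0.662 0.247 0.708
outer loop
vertex 2.149 -1.462 4.308
vertex 2.237 -0.816 4.0
vertex 1.372 -1.074 4.899
endloop
endfacet
facet normal 0.662 0.248 0.708
outer loop
vertex 1.372 -1.074 4.899
vertex 2.237 -0.816 4.0
vertex 1.46 -0.429 4.591
endloop
endfacet
facet normal -0.740 0.369 0.562
outer loop
vertex 1.372 -1.074 4.899
vertex 1.46 -0.429 4.591
vertex 0.922 -0.936 4.215
endloop
endfacet
facet normal 0.740 -0.370 -0.562
outer loop
vertex 2.237 -0.816 4.0
vertex 1.698 -1.324 3.625
vertex 1.92 -0.553 3.41
endloop
endfacet
facet normal 0.508 0.855 0.108
outer loop
vertex 2.237 -0.816 4.0
vertex 1.92 -0.553 3.41
vertex 1.46 -0.429 4.591
endloop
endfacet
facet normal 0.508 0.855 0.108
outer loop
vertex 1.46 -0.429 4.591
vertex 1.92 -0.553 3.41
vertex 1.143 -0.166 4.001
endloop
endfacet
facet normal -0.740 0.369 0.562
outer loop
vertex 1.46 -0.429 4.591
vertex 1.143 -0.166 4.001
vertex 0.922 -0.936 4.215
endloop
endfacet
facet normal 0.740 -0.370 -0.562
outer loop
vertex 1.92 -0.553 3.41
vertex 1.698 -1.324 3.625
vertex 1.436 -0.87 2.981
endloop
endfacet
facet normal -0.028 0.819 -0.573
outer loop
vertex 1.92 -0.553 3.41
vertex 1.436 -0.87 2.981
vertex 1.143 -0.166 4.001
endloop
endfacet
facet normal -0.028 0.819 -0.573
outer loop
vertex 1.143 -0.166 4.001
vertex 1.436 -0.87 2.981
vertex 0.659 -0.483 3.572
endloop
endfacet
facet normal -0.740 0.369 0.562
outer loop
vertex 1.143 -0.166 4.001
vertex 0.659 -0.483 3.572
vertex 0.922 -0.936 4.215
endloop
endfacet
facet normal 0.740 -0.370 -0.562
outer loop
vertex 1.436 -0.87 2.981
vertex 1.698 -1.324 3.625
vertex 1.149 -1.529 3.037
endloop
endfacet
facet normal -0.543 0.167 -0.823
outer loop
vertex 1.436 -0.87 2.981
vertex 1.149 -1.529 3.037
vertex 0.659 -0.483 3.572
endloop
endfacet
facet normal -0.543 0.167 -0.823
outer loop
vertex 0.659 -0.483 3.572
vertex 1.149 -1.529 3.037
vertex 0.372 -1.141 3.628
endloop
endfacet
facet normal -0.739 0.370 0.563
outer loop
vertex 0.659 -0.483 3.572
vertex 0.372 -1.141 3.628
vertex 0.922 -0.936 4.215
endloop
endfacet
facet normal 0.740 -0.368 -0.563
outer loop
vertex 1.149 -1.529 3.037
vertex 1.698 -1.324 3.625
vertex 1.277 -2.033 3.535
endloop
endfacet
facet normal -0.649 -0.612 -0.452
outer loop
vertex 1.149 -1.529 3.037
vertex 1.277 -2.033 3.535
vertex 0.372 -1.141 3.628
endloop
endfacet
facet normal -0.649 -0.612 -0.452
outer loop
vertex 0.372 -1.141 3.628
vertex 1.277 -2.033 3.535
vertex 0.5 -1.645 4.126
endloop
endfacet
facet normal -0.739 0.369 0.564
outer loop
vertex 0.372 -1.141 3.628
vertex 0.5 -1.645 4.126
vertex 0.922 -0.936 4.215
endloop
endfacet
facet normal 0.741 -0.369 -0.562
outer loop
vertex 1.277 -2.033 3.535
vertex 1.698 -1.324 3.625
vertex 1.721 -2.003 4.101
endloop
endfacet
facet normal -0.267 -0.928 0.259
outer loop
vertex 1.277 -2.033 3.535
vertex 1.721 -2.003 4.101
vertex 0.5 -1.645 4.126
endloop
endfacet
facet normal -0.267 -0.928 0.259
outer loop
vertex 0.5 -1.645 4.126
vertex 1.721 -2.003 4.101
vertex 0.945 -1.615 4.692
endloop
endfacet
facet normal -0.740 0.370 0.562
outer loop
vertex 0.5 -1.645 4.126
vertex 0.945 -1.615 4.692
vertex 0.922 -0.936 4.215
endloop
endfacet
facet normal 0.739 -0.370 -0.563
outer loop
vertex 1.721 -2.003 4.101
vertex 1.698 -1.324 3.625
vertex 2.149 -1.462 4.308
endloop
endfacet
facet normal 0.317 -0.547 0.775
outer loop
vertex 1.721 -2.003 4.101
vertex 2.149 -1.462 4.308
vertex 0.945 -1.615 4.692
endloop
endfacet
facet normal 0.317 -0.547 0.775
outer loop
vertex 0.945 -1.615 4.692
vertex 2.149 -1.462 4.308
vertex 1.372 -1.074 4.899
endloop
endfacet
facet normal -0.740 0.369 0.562
outer loop
vertex 0.945 -1.615 4.692
vertex 1.372 -1.074 4.899
vertex 0.922 -0.936 4.215
endloop
endfacet

endsolid


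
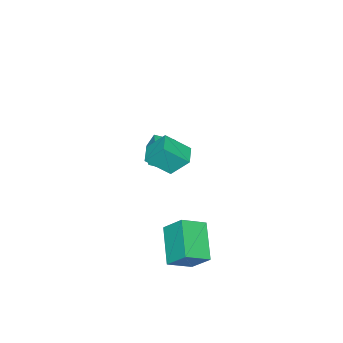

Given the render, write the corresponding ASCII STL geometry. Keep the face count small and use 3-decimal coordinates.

solid 
facet normal -0.871 -0.482 0.094
outer loop
vertex 1.128 -0.836 4.514
vertex 0.459 0.176 3.502
vertex 1.473 -1.667 3.455
endloop
endfacet
facet normal 0.424 -0.640 0.641
outer loop
vertex 2.361 -1.176 3.358
vertex 1.128 -0.836 4.514
vertex 1.473 -1.667 3.455
endloop
endfacet
facet normal -0.871 -0.482 0.095
outer loop
vertex 1.473 -1.667 3.455
vertex 0.459 0.176 3.502
vertex 0.803 -0.656 2.443
endloop
endfacet
facet normal 0.248 -0.598 -0.762
outer loop
vertex 0.803 -0.656 2.443
vertex 2.361 -1.176 3.358
vertex 1.473 -1.667 3.455
endloop
endfacet
facet normal -0.248 0.598 0.762
outer loop
vertex 1.128 -0.836 4.514
vertex 1.347 0.667 3.405
vertex 0.459 0.176 3.502
endloop
endfacet
facet normal 0.424 -0.640 0.641
outer loop
vertex 2.017 -0.344 4.417
vertex 1.128 -0.836 4.514
vertex 2.361 -1.176 3.358
endloop
endfacet
facet normal -0.248 0.598 0.762
outer loop
vertex 2.017 -0.344 4.417
vertex 1.347 0.667 3.405
vertex 1.128 -0.836 4.514
endloop
endfacet
facet normal -0.424 0.640 -0.641
outer loop
vertex 0.459 0.176 3.502
vertex 1.347 0.667 3.405
vertex 0.803 -0.656 2.443
endloop
endfacet
facet normal 0.248 -0.598 -0.762
outer loop
vertex 1.692 -0.164 2.346
vertex 2.361 -1.176 3.358
vertex 0.803 -0.656 2.443
endloop
endfacet
facet normal -0.424 0.640 -0.641
outer loop
vertex 0.803 -0.656 2.443
vertex 1.347 0.667 3.405
vertex 1.692 -0.164 2.346
endloop
endfacet
facet normal 0.871 0.481 -0.095
outer loop
vertex 1.692 -0.164 2.346
vertex 2.017 -0.344 4.417
vertex 2.361 -1.176 3.358
endloop
endfacet
facet normal 0.871 0.482 -0.095
outer loop
vertex 1.347 0.667 3.405
vertex 2.017 -0.344 4.417
vertex 1.692 -0.164 2.346
endloop
endfacet
facet normal -0.797 -0.603 -0.033
outer loop
vertex -3.768 -4.746 -1.264
vertex -4.425 -3.851 -1.77
vertex -3.502 -5.049 -2.146
endloop
endfacet
facet normal 0.538 -0.734 0.414
outer loop
vertex -2.155 -4.029 -2.09
vertex -3.768 -4.746 -1.264
vertex -3.502 -5.049 -2.146
endloop
endfacet
facet normal -0.797 -0.603 -0.033
outer loop
vertex -3.502 -5.049 -2.146
vertex -4.425 -3.851 -1.77
vertex -4.159 -4.154 -2.652
endloop
endfacet
facet normal 0.275 -0.313 -0.909
outer loop
vertex -4.159 -4.154 -2.652
vertex -2.155 -4.029 -2.09
vertex -3.502 -5.049 -2.146
endloop
endfacet
facet normal -0.275 0.313 0.909
outer loop
vertex -3.768 -4.746 -1.264
vertex -3.078 -2.831 -1.714
vertex -4.425 -3.851 -1.77
endloop
endfacet
facet normal 0.538 -0.734 0.414
outer loop
vertex -2.421 -3.726 -1.208
vertex -3.768 -4.746 -1.264
vertex -2.155 -4.029 -2.09
endloop
endfacet
facet normal -0.275 0.313 0.909
outer loop
vertex -2.421 -3.726 -1.208
vertex -3.078 -2.831 -1.714
vertex -3.768 -4.746 -1.264
endloop
endfacet
facet normal -0.538 0.734 -0.414
outer loop
vertex -4.425 -3.851 -1.77
vertex -3.078 -2.831 -1.714
vertex -4.159 -4.154 -2.652
endloop
endfacet
facet normal 0.275 -0.313 -0.909
outer loop
vertex -2.812 -3.134 -2.596
vertex -2.155 -4.029 -2.09
vertex -4.159 -4.154 -2.652
endloop
endfacet
facet normal -0.538 0.734 -0.414
outer loop
vertex -4.159 -4.154 -2.652
vertex -3.078 -2.831 -1.714
vertex -2.812 -3.134 -2.596
endloop
endfacet
facet normal 0.797 0.603 0.033
outer loop
vertex -2.812 -3.134 -2.596
vertex -2.421 -3.726 -1.208
vertex -2.155 -4.029 -2.09
endloop
endfacet
facet normal 0.797 0.603 0.033
outer loop
vertex -3.078 -2.831 -1.714
vertex -2.421 -3.726 -1.208
vertex -2.812 -3.134 -2.596
endloop
endfacet
facet normal -0.714 0.503 -0.487
outer loop
vertex 1.094 1.464 -1.107
vertex 2.583 2.641 -2.073
vertex 1.155 0.474 -2.219
endloop
endfacet
facet normal -0.699 -0.552 0.453
outer loop
vertex 2.197 -0.261 -1.507
vertex 1.094 1.464 -1.107
vertex 1.155 0.474 -2.219
endloop
endfacet
facet normal -0.714 0.503 -0.487
outer loop
vertex 1.155 0.474 -2.219
vertex 2.583 2.641 -2.073
vertex 2.644 1.651 -3.185
endloop
endfacet
facet normal 0.041 -0.664 -0.746
outer loop
vertex 2.644 1.651 -3.185
vertex 2.197 -0.261 -1.507
vertex 1.155 0.474 -2.219
endloop
endfacet
facet normal -0.041 0.664 0.746
outer loop
vertex 1.094 1.464 -1.107
vertex 3.625 1.906 -1.361
vertex 2.583 2.641 -2.073
endloop
endfacet
facet normal -0.699 -0.552 0.453
outer loop
vertex 2.136 0.729 -0.395
vertex 1.094 1.464 -1.107
vertex 2.197 -0.261 -1.507
endloop
endfacet
facet normal -0.041 0.664 0.746
outer loop
vertex 2.136 0.729 -0.395
vertex 3.625 1.906 -1.361
vertex 1.094 1.464 -1.107
endloop
endfacet
facet normal 0.699 0.552 -0.453
outer loop
vertex 2.583 2.641 -2.073
vertex 3.625 1.906 -1.361
vertex 2.644 1.651 -3.185
endloop
endfacet
facet normal 0.041 -0.664 -0.746
outer loop
vertex 3.686 0.916 -2.473
vertex 2.197 -0.261 -1.507
vertex 2.644 1.651 -3.185
endloop
endfacet
facet normal 0.699 0.552 -0.453
outer loop
vertex 2.644 1.651 -3.185
vertex 3.625 1.906 -1.361
vertex 3.686 0.916 -2.473
endloop
endfacet
facet normal 0.714 -0.503 0.487
outer loop
vertex 3.686 0.916 -2.473
vertex 2.136 0.729 -0.395
vertex 2.197 -0.261 -1.507
endloop
endfacet
facet normal 0.714 -0.503 0.487
outer loop
vertex 3.625 1.906 -1.361
vertex 2.136 0.729 -0.395
vertex 3.686 0.916 -2.473
endloop
endfacet

endsolid


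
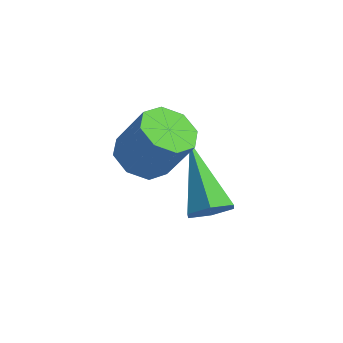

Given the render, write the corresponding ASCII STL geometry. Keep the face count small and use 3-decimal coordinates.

solid 
facet normal -0.478 -0.149 -0.865
outer loop
vertex 2.596 0.563 1.12
vertex 2.005 0.986 1.374
vertex 2.655 1.135 0.989
endloop
endfacet
facet normal 0.872 -0.193 -0.449
outer loop
vertex 2.596 0.563 1.12
vertex 2.655 1.135 0.989
vertex 3.266 0.771 2.331
endloop
endfacet
facet normal 0.872 -0.193 -0.449
outer loop
vertex 3.266 0.771 2.331
vertex 2.655 1.135 0.989
vertex 3.325 1.343 2.2
endloop
endfacet
facet normal 0.480 0.149 0.865
outer loop
vertex 3.266 0.771 2.331
vertex 3.325 1.343 2.2
vertex 2.675 1.194 2.586
endloop
endfacet
facet normal -0.479 -0.149 -0.865
outer loop
vertex 2.655 1.135 0.989
vertex 2.005 0.986 1.374
vertex 2.333 1.619 1.084
endloop
endfacet
facet normal 0.687 0.550 -0.475
outer loop
vertex 2.655 1.135 0.989
vertex 2.333 1.619 1.084
vertex 3.325 1.343 2.2
endloop
endfacet
facet normal 0.687 0.550 -0.475
outer loop
vertex 3.325 1.343 2.2
vertex 2.333 1.619 1.084
vertex 3.003 1.827 2.295
endloop
endfacet
facet normal 0.479 0.149 0.865
outer loop
vertex 3.325 1.343 2.2
vertex 3.003 1.827 2.295
vertex 2.675 1.194 2.586
endloop
endfacet
facet normal -0.479 -0.148 -0.865
outer loop
vertex 2.333 1.619 1.084
vertex 2.005 0.986 1.374
vertex 1.819 1.733 1.349
endloop
endfacet
facet normal 0.101 0.970 -0.222
outer loop
vertex 2.333 1.619 1.084
vertex 1.819 1.733 1.349
vertex 3.003 1.827 2.295
endloop
endfacet
facet normal 0.101 0.970 -0.222
outer loop
vertex 3.003 1.827 2.295
vertex 1.819 1.733 1.349
vertex 2.489 1.941 2.56
endloop
endfacet
facet normal 0.479 0.149 0.865
outer loop
vertex 3.003 1.827 2.295
vertex 2.489 1.941 2.56
vertex 2.675 1.194 2.586
endloop
endfacet
facet normal -0.479 -0.148 -0.865
outer loop
vertex 1.819 1.733 1.349
vertex 2.005 0.986 1.374
vertex 1.414 1.409 1.629
endloop
endfacet
facet normal -0.546 0.822 0.161
outer loop
vertex 1.819 1.733 1.349
vertex 1.414 1.409 1.629
vertex 2.489 1.941 2.56
endloop
endfacet
facet normal -0.546 0.822 0.161
outer loop
vertex 2.489 1.941 2.56
vertex 1.414 1.409 1.629
vertex 2.084 1.617 2.84
endloop
endfacet
facet normal 0.479 0.149 0.865
outer loop
vertex 2.489 1.941 2.56
vertex 2.084 1.617 2.84
vertex 2.675 1.194 2.586
endloop
endfacet
facet normal -0.480 -0.149 -0.865
outer loop
vertex 1.414 1.409 1.629
vertex 2.005 0.986 1.374
vertex 1.355 0.837 1.76
endloop
endfacet
facet normal -0.872 0.193 0.449
outer loop
vertex 1.414 1.409 1.629
vertex 1.355 0.837 1.76
vertex 2.084 1.617 2.84
endloop
endfacet
facet normal -0.872 0.193 0.449
outer loop
vertex 2.084 1.617 2.84
vertex 1.355 0.837 1.76
vertex 2.025 1.045 2.971
endloop
endfacet
facet normal 0.478 0.149 0.865
outer loop
vertex 2.084 1.617 2.84
vertex 2.025 1.045 2.971
vertex 2.675 1.194 2.586
endloop
endfacet
facet normal -0.479 -0.149 -0.865
outer loop
vertex 1.355 0.837 1.76
vertex 2.005 0.986 1.374
vertex 1.677 0.353 1.665
endloop
endfacet
facet normal -0.687 -0.550 0.475
outer loop
vertex 1.355 0.837 1.76
vertex 1.677 0.353 1.665
vertex 2.025 1.045 2.971
endloop
endfacet
facet normal -0.687 -0.550 0.475
outer loop
vertex 2.025 1.045 2.971
vertex 1.677 0.353 1.665
vertex 2.347 0.561 2.876
endloop
endfacet
facet normal 0.479 0.149 0.865
outer loop
vertex 2.025 1.045 2.971
vertex 2.347 0.561 2.876
vertex 2.675 1.194 2.586
endloop
endfacet
facet normal -0.479 -0.149 -0.865
outer loop
vertex 1.677 0.353 1.665
vertex 2.005 0.986 1.374
vertex 2.191 0.239 1.4
endloop
endfacet
facet normal -0.101 -0.970 0.222
outer loop
vertex 1.677 0.353 1.665
vertex 2.191 0.239 1.4
vertex 2.347 0.561 2.876
endloop
endfacet
facet normal -0.101 -0.970 0.222
outer loop
vertex 2.347 0.561 2.876
vertex 2.191 0.239 1.4
vertex 2.861 0.447 2.611
endloop
endfacet
facet normal 0.479 0.148 0.865
outer loop
vertex 2.347 0.561 2.876
vertex 2.861 0.447 2.611
vertex 2.675 1.194 2.586
endloop
endfacet
facet normal -0.479 -0.149 -0.865
outer loop
vertex 2.191 0.239 1.4
vertex 2.005 0.986 1.374
vertex 2.596 0.563 1.12
endloop
endfacet
facet normal 0.546 -0.822 -0.161
outer loop
vertex 2.191 0.239 1.4
vertex 2.596 0.563 1.12
vertex 2.861 0.447 2.611
endloop
endfacet
facet normal 0.546 -0.822 -0.161
outer loop
vertex 2.861 0.447 2.611
vertex 2.596 0.563 1.12
vertex 3.266 0.771 2.331
endloop
endfacet
facet normal 0.479 0.148 0.865
outer loop
vertex 2.861 0.447 2.611
vertex 3.266 0.771 2.331
vertex 2.675 1.194 2.586
endloop
endfacet
facet normal 0.674 -0.438 -0.596
outer loop
vertex 3.669 1.508 0.046
vertex 3.428 1.831 -0.464
vertex 3.908 2.091 -0.112
endloop
endfacet
facet normal 0.444 0.060 0.894
outer loop
vertex 3.669 1.508 0.046
vertex 3.908 2.091 -0.112
vertex 2.012 2.749 0.784
endloop
endfacet
facet normal 0.674 -0.439 -0.595
outer loop
vertex 3.908 2.091 -0.112
vertex 3.428 1.831 -0.464
vertex 3.668 2.414 -0.622
endloop
endfacet
facet normal 0.443 0.837 0.322
outer loop
vertex 3.908 2.091 -0.112
vertex 3.668 2.414 -0.622
vertex 2.012 2.749 0.784
endloop
endfacet
facet normal 0.675 -0.439 -0.593
outer loop
vertex 3.668 2.414 -0.622
vertex 3.428 1.831 -0.464
vertex 3.188 2.153 -0.975
endloop
endfacet
facet normal -0.176 0.891 -0.419
outer loop
vertex 3.668 2.414 -0.622
vertex 3.188 2.153 -0.975
vertex 2.012 2.749 0.784
endloop
endfacet
facet normal 0.675 -0.439 -0.593
outer loop
vertex 3.188 2.153 -0.975
vertex 3.428 1.831 -0.464
vertex 2.948 1.57 -0.817
endloop
endfacet
facet normal -0.792 0.167 -0.587
outer loop
vertex 3.188 2.153 -0.975
vertex 2.948 1.57 -0.817
vertex 2.012 2.749 0.784
endloop
endfacet
facet normal 0.675 -0.436 -0.595
outer loop
vertex 2.948 1.57 -0.817
vertex 3.428 1.831 -0.464
vertex 3.189 1.247 -0.307
endloop
endfacet
facet normal -0.792 -0.611 -0.013
outer loop
vertex 2.948 1.57 -0.817
vertex 3.189 1.247 -0.307
vertex 2.012 2.749 0.784
endloop
endfacet
facet normal 0.675 -0.436 -0.595
outer loop
vertex 3.189 1.247 -0.307
vertex 3.428 1.831 -0.464
vertex 3.669 1.508 0.046
endloop
endfacet
facet normal -0.174 -0.664 0.727
outer loop
vertex 3.189 1.247 -0.307
vertex 3.669 1.508 0.046
vertex 2.012 2.749 0.784
endloop
endfacet

endsolid


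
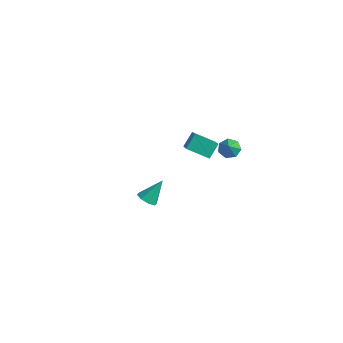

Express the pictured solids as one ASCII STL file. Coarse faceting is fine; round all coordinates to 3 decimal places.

solid 
facet normal -0.163 -0.618 -0.770
outer loop
vertex 3.611 -4.193 0.246
vertex 3.116 -3.832 0.061
vertex 3.743 -3.839 -0.066
endloop
endfacet
facet normal 0.944 -0.067 0.323
outer loop
vertex 3.611 -4.193 0.246
vertex 3.743 -3.839 -0.066
vertex 3.364 -2.888 1.239
endloop
endfacet
facet normal -0.163 -0.617 -0.770
outer loop
vertex 3.743 -3.839 -0.066
vertex 3.116 -3.832 0.061
vertex 3.508 -3.481 -0.303
endloop
endfacet
facet normal 0.863 0.494 -0.109
outer loop
vertex 3.743 -3.839 -0.066
vertex 3.508 -3.481 -0.303
vertex 3.364 -2.888 1.239
endloop
endfacet
facet normal -0.162 -0.618 -0.770
outer loop
vertex 3.508 -3.481 -0.303
vertex 3.116 -3.832 0.061
vertex 3.042 -3.329 -0.327
endloop
endfacet
facet normal 0.309 0.897 -0.316
outer loop
vertex 3.508 -3.481 -0.303
vertex 3.042 -3.329 -0.327
vertex 3.364 -2.888 1.239
endloop
endfacet
facet normal -0.161 -0.618 -0.770
outer loop
vertex 3.042 -3.329 -0.327
vertex 3.116 -3.832 0.061
vertex 2.62 -3.472 -0.124
endloop
endfacet
facet normal -0.390 0.904 -0.174
outer loop
vertex 3.042 -3.329 -0.327
vertex 2.62 -3.472 -0.124
vertex 3.364 -2.888 1.239
endloop
endfacet
facet normal -0.162 -0.618 -0.769
outer loop
vertex 2.62 -3.472 -0.124
vertex 3.116 -3.832 0.061
vertex 2.489 -3.826 0.188
endloop
endfacet
facet normal -0.827 0.511 0.233
outer loop
vertex 2.62 -3.472 -0.124
vertex 2.489 -3.826 0.188
vertex 3.364 -2.888 1.239
endloop
endfacet
facet normal -0.162 -0.618 -0.770
outer loop
vertex 2.489 -3.826 0.188
vertex 3.116 -3.832 0.061
vertex 2.724 -4.184 0.426
endloop
endfacet
facet normal -0.746 -0.048 0.664
outer loop
vertex 2.489 -3.826 0.188
vertex 2.724 -4.184 0.426
vertex 3.364 -2.888 1.239
endloop
endfacet
facet normal -0.162 -0.618 -0.770
outer loop
vertex 2.724 -4.184 0.426
vertex 3.116 -3.832 0.061
vertex 3.189 -4.336 0.45
endloop
endfacet
facet normal -0.193 -0.451 0.871
outer loop
vertex 2.724 -4.184 0.426
vertex 3.189 -4.336 0.45
vertex 3.364 -2.888 1.239
endloop
endfacet
facet normal -0.163 -0.618 -0.770
outer loop
vertex 3.189 -4.336 0.45
vertex 3.116 -3.832 0.061
vertex 3.611 -4.193 0.246
endloop
endfacet
facet normal 0.508 -0.459 0.729
outer loop
vertex 3.189 -4.336 0.45
vertex 3.611 -4.193 0.246
vertex 3.364 -2.888 1.239
endloop
endfacet
facet normal -0.421 0.506 -0.753
outer loop
vertex 2.97 3.639 -0.318
vertex 2.439 3.214 -0.307
vertex 2.524 3.795 0.036
endloop
endfacet
facet normal 0.637 0.512 0.577
outer loop
vertex 2.97 3.639 -0.318
vertex 2.524 3.795 0.036
vertex 2.961 2.586 0.627
endloop
endfacet
facet normal -0.422 0.506 -0.752
outer loop
vertex 2.524 3.795 0.036
vertex 2.439 3.214 -0.307
vertex 2.015 3.513 0.132
endloop
endfacet
facet normal -0.062 0.420 0.905
outer loop
vertex 2.524 3.795 0.036
vertex 2.015 3.513 0.132
vertex 2.961 2.586 0.627
endloop
endfacet
facet normal -0.422 0.507 -0.752
outer loop
vertex 2.015 3.513 0.132
vertex 2.439 3.214 -0.307
vertex 1.825 3.006 -0.103
endloop
endfacet
facet normal -0.574 -0.157 0.803
outer loop
vertex 2.015 3.513 0.132
vertex 1.825 3.006 -0.103
vertex 2.961 2.586 0.627
endloop
endfacet
facet normal -0.421 0.506 -0.752
outer loop
vertex 1.825 3.006 -0.103
vertex 2.439 3.214 -0.307
vertex 2.097 2.656 -0.491
endloop
endfacet
facet normal -0.513 -0.785 0.348
outer loop
vertex 1.825 3.006 -0.103
vertex 2.097 2.656 -0.491
vertex 2.961 2.586 0.627
endloop
endfacet
facet normal -0.420 0.506 -0.753
outer loop
vertex 2.097 2.656 -0.491
vertex 2.439 3.214 -0.307
vertex 2.628 2.725 -0.741
endloop
endfacet
facet normal 0.073 -0.990 -0.118
outer loop
vertex 2.097 2.656 -0.491
vertex 2.628 2.725 -0.741
vertex 2.961 2.586 0.627
endloop
endfacet
facet normal -0.420 0.506 -0.753
outer loop
vertex 2.628 2.725 -0.741
vertex 2.439 3.214 -0.307
vertex 3.016 3.163 -0.663
endloop
endfacet
facet normal 0.747 -0.618 -0.245
outer loop
vertex 2.628 2.725 -0.741
vertex 3.016 3.163 -0.663
vertex 2.961 2.586 0.627
endloop
endfacet
facet normal -0.420 0.506 -0.754
outer loop
vertex 3.016 3.163 -0.663
vertex 2.439 3.214 -0.307
vertex 2.97 3.639 -0.318
endloop
endfacet
facet normal 0.997 0.049 0.065
outer loop
vertex 3.016 3.163 -0.663
vertex 2.97 3.639 -0.318
vertex 2.961 2.586 0.627
endloop
endfacet
facet normal -0.752 -0.504 0.425
outer loop
vertex -0.718 3.596 -1.221
vertex -1.72 4.352 -2.096
vertex -0.63 2.796 -2.014
endloop
endfacet
facet normal 0.655 -0.494 0.571
outer loop
vertex 0.52 3.568 -2.664
vertex -0.718 3.596 -1.221
vertex -0.63 2.796 -2.014
endloop
endfacet
facet normal -0.752 -0.504 0.425
outer loop
vertex -0.63 2.796 -2.014
vertex -1.72 4.352 -2.096
vertex -1.632 3.552 -2.889
endloop
endfacet
facet normal 0.079 -0.708 -0.702
outer loop
vertex -1.632 3.552 -2.889
vertex 0.52 3.568 -2.664
vertex -0.63 2.796 -2.014
endloop
endfacet
facet normal -0.079 0.708 0.702
outer loop
vertex -0.718 3.596 -1.221
vertex -0.57 5.124 -2.746
vertex -1.72 4.352 -2.096
endloop
endfacet
facet normal 0.655 -0.494 0.571
outer loop
vertex 0.432 4.368 -1.871
vertex -0.718 3.596 -1.221
vertex 0.52 3.568 -2.664
endloop
endfacet
facet normal -0.079 0.708 0.702
outer loop
vertex 0.432 4.368 -1.871
vertex -0.57 5.124 -2.746
vertex -0.718 3.596 -1.221
endloop
endfacet
facet normal -0.655 0.494 -0.571
outer loop
vertex -1.72 4.352 -2.096
vertex -0.57 5.124 -2.746
vertex -1.632 3.552 -2.889
endloop
endfacet
facet normal 0.079 -0.708 -0.702
outer loop
vertex -0.482 4.324 -3.539
vertex 0.52 3.568 -2.664
vertex -1.632 3.552 -2.889
endloop
endfacet
facet normal -0.655 0.494 -0.571
outer loop
vertex -1.632 3.552 -2.889
vertex -0.57 5.124 -2.746
vertex -0.482 4.324 -3.539
endloop
endfacet
facet normal 0.752 0.504 -0.425
outer loop
vertex -0.482 4.324 -3.539
vertex 0.432 4.368 -1.871
vertex 0.52 3.568 -2.664
endloop
endfacet
facet normal 0.752 0.504 -0.425
outer loop
vertex -0.57 5.124 -2.746
vertex 0.432 4.368 -1.871
vertex -0.482 4.324 -3.539
endloop
endfacet

endsolid
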